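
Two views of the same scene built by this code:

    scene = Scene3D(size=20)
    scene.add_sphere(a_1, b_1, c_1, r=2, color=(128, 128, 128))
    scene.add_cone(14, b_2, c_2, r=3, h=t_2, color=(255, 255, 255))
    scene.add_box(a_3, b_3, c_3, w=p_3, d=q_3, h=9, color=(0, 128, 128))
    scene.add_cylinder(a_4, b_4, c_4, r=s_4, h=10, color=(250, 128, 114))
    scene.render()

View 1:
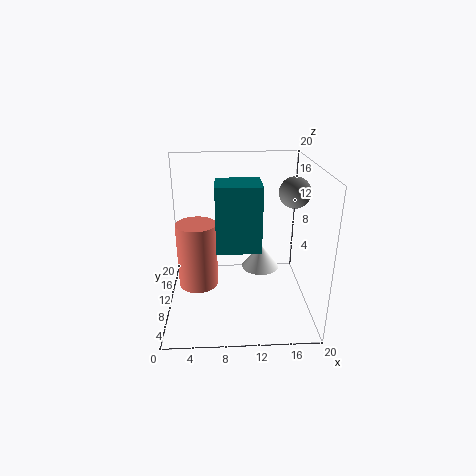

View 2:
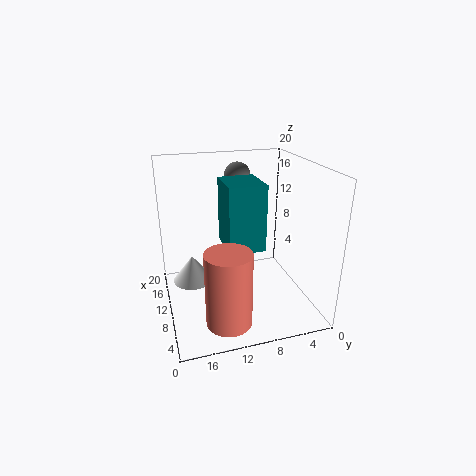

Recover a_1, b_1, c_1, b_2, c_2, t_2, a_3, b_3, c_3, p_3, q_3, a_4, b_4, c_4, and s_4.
a_1 = 17
b_1 = 8
c_1 = 17
b_2 = 16
c_2 = 2
t_2 = 4
a_3 = 7
b_3 = 7
c_3 = 9
p_3 = 6
q_3 = 5
a_4 = 4
b_4 = 13
c_4 = 1
s_4 = 3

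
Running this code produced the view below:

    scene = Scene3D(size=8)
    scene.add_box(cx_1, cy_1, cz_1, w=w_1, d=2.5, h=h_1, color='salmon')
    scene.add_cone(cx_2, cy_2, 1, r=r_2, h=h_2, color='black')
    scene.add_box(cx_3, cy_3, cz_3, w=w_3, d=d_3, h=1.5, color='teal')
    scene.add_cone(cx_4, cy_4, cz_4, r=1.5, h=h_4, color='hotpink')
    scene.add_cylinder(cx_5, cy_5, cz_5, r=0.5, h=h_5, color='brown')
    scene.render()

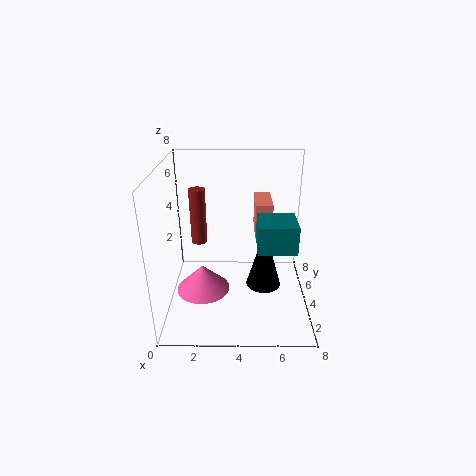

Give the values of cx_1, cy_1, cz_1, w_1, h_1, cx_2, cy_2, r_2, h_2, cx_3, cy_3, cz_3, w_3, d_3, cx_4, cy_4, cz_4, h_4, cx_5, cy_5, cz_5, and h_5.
cx_1 = 5
cy_1 = 5
cz_1 = 3.5
w_1 = 1
h_1 = 2
cx_2 = 5.5
cy_2 = 4
r_2 = 1
h_2 = 3.5
cx_3 = 5
cy_3 = 2
cz_3 = 4
w_3 = 2
d_3 = 2
cx_4 = 2
cy_4 = 3.5
cz_4 = 1
h_4 = 1.5
cx_5 = 1.5
cy_5 = 6.5
cz_5 = 2.5
h_5 = 3.5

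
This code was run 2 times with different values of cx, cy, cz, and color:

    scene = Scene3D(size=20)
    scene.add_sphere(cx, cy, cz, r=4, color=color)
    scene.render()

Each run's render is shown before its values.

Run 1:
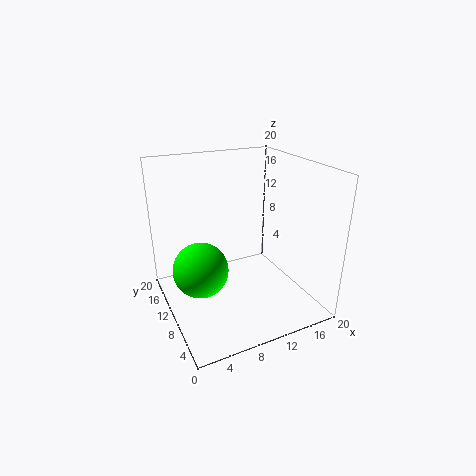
cx = 5; cy = 12; cz = 5; color = 'lime'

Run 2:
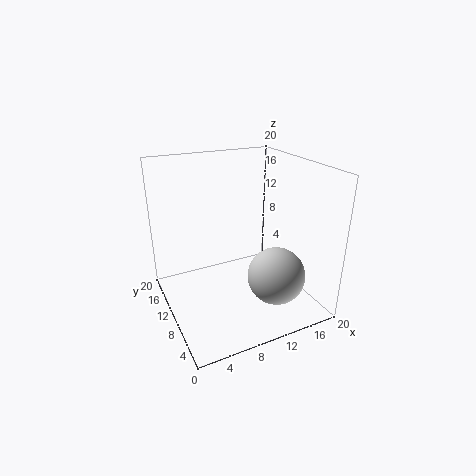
cx = 14; cy = 6; cz = 5; color = 'lightgray'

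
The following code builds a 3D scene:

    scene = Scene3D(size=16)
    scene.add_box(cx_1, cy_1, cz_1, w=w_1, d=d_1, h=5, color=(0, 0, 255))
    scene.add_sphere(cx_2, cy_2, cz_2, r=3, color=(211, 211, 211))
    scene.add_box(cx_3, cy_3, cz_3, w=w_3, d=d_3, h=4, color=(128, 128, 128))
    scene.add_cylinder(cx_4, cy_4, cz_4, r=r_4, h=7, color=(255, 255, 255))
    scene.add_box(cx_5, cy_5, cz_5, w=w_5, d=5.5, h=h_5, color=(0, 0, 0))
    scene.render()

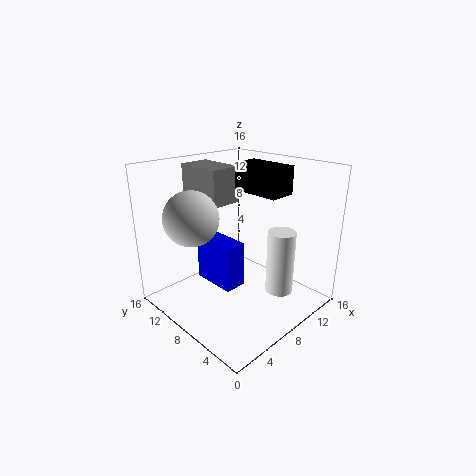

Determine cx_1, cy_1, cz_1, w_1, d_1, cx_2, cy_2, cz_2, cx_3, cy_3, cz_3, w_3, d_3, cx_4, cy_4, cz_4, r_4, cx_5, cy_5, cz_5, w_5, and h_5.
cx_1 = 5; cy_1 = 6.5; cz_1 = 3; w_1 = 2.5; d_1 = 5; cx_2 = 4; cy_2 = 11; cz_2 = 10.5; cx_3 = 6; cy_3 = 9.5; cz_3 = 11.5; w_3 = 3.5; d_3 = 5.5; cx_4 = 10; cy_4 = 3.5; cz_4 = 2.5; r_4 = 1.5; cx_5 = 9; cy_5 = 4; cz_5 = 13; w_5 = 3; h_5 = 3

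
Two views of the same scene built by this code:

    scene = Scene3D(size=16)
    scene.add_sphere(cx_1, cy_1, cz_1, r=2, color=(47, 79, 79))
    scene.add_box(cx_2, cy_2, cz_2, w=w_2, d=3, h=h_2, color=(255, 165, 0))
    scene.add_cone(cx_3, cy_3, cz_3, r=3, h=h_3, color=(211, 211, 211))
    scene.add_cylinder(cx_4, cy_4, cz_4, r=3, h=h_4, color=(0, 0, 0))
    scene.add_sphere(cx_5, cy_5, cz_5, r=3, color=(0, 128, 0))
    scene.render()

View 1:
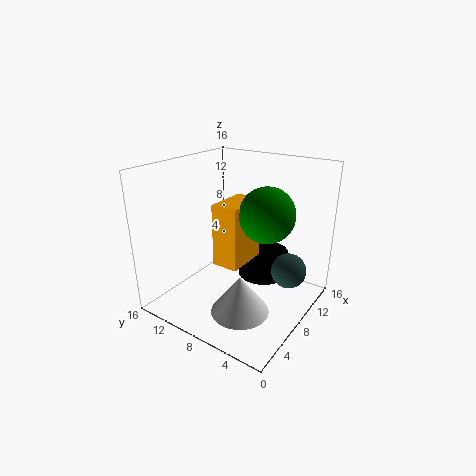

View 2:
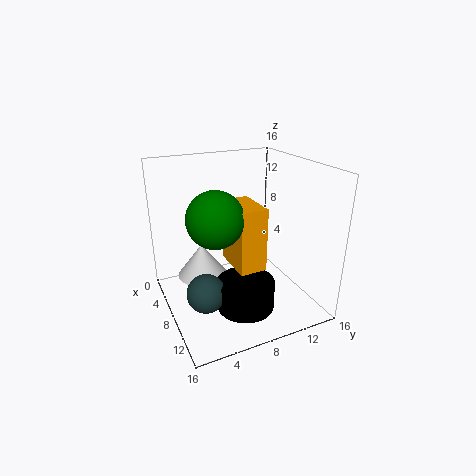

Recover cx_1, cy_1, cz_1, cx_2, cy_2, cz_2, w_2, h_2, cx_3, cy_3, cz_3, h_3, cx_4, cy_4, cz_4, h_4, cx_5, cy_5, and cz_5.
cx_1 = 11
cy_1 = 3
cz_1 = 4
cx_2 = 6
cy_2 = 7
cz_2 = 5
w_2 = 5
h_2 = 7
cx_3 = 4
cy_3 = 5
cz_3 = 2
h_3 = 4
cx_4 = 12
cy_4 = 7
cz_4 = 2
h_4 = 3
cx_5 = 9
cy_5 = 5
cz_5 = 11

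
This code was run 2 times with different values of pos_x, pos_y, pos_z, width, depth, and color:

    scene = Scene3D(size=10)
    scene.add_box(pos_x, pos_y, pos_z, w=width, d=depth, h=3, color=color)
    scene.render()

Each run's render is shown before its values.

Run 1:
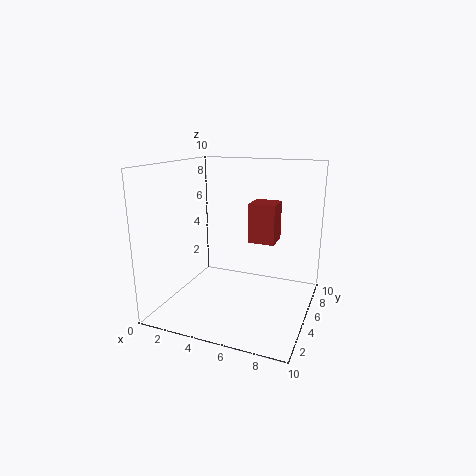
pos_x = 5, pos_y = 7, pos_z = 4, width = 2, depth = 2, color = 'brown'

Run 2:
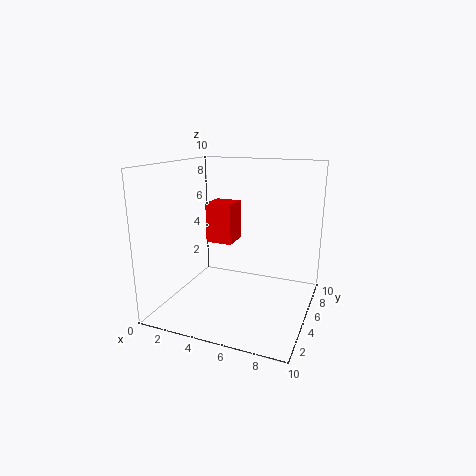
pos_x = 2, pos_y = 6, pos_z = 4, width = 2, depth = 2, color = 'red'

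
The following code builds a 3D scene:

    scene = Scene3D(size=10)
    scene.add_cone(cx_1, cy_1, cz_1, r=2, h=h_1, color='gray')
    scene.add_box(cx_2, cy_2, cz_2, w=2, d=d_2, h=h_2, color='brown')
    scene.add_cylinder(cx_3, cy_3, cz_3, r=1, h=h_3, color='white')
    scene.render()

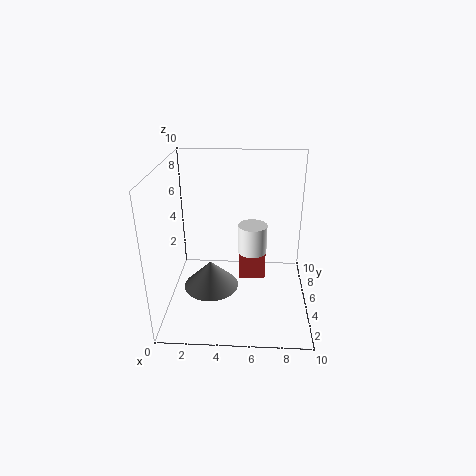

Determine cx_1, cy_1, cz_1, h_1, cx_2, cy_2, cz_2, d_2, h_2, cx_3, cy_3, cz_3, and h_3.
cx_1 = 3
cy_1 = 5
cz_1 = 1
h_1 = 2
cx_2 = 5
cy_2 = 6
cz_2 = 1
d_2 = 3
h_2 = 3
cx_3 = 6
cy_3 = 5
cz_3 = 4
h_3 = 2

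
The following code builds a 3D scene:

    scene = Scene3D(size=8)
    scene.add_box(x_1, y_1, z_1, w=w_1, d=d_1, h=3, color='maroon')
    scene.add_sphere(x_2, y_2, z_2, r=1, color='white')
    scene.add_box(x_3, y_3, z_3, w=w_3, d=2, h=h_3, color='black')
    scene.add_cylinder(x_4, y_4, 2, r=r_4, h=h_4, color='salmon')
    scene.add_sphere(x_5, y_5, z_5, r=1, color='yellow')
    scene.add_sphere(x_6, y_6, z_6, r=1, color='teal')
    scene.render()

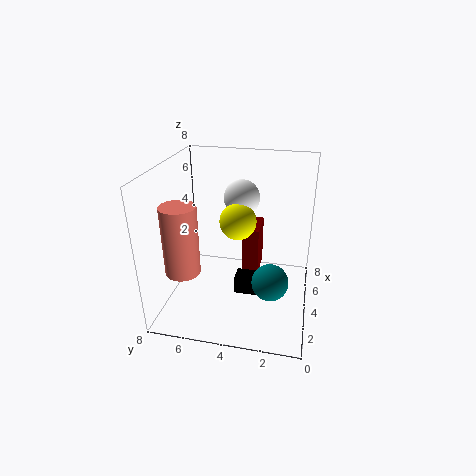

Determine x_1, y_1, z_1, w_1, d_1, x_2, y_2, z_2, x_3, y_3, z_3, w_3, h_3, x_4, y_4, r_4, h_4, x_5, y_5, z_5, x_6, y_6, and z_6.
x_1 = 5
y_1 = 3
z_1 = 1
w_1 = 2
d_1 = 1
x_2 = 5
y_2 = 4
z_2 = 6
x_3 = 3
y_3 = 2
z_3 = 1
w_3 = 1
h_3 = 1
x_4 = 3
y_4 = 7
r_4 = 1
h_4 = 4
x_5 = 4
y_5 = 4
z_5 = 5
x_6 = 3
y_6 = 2
z_6 = 2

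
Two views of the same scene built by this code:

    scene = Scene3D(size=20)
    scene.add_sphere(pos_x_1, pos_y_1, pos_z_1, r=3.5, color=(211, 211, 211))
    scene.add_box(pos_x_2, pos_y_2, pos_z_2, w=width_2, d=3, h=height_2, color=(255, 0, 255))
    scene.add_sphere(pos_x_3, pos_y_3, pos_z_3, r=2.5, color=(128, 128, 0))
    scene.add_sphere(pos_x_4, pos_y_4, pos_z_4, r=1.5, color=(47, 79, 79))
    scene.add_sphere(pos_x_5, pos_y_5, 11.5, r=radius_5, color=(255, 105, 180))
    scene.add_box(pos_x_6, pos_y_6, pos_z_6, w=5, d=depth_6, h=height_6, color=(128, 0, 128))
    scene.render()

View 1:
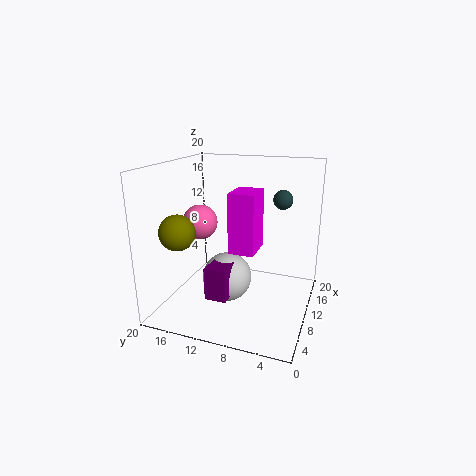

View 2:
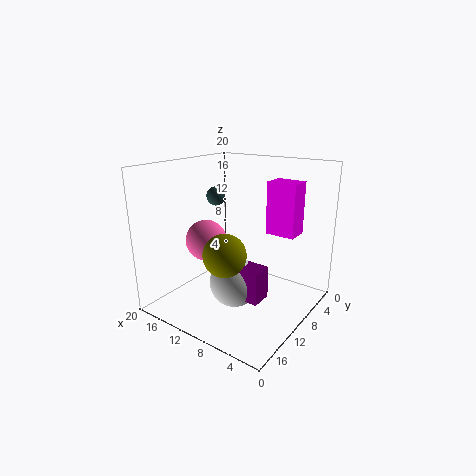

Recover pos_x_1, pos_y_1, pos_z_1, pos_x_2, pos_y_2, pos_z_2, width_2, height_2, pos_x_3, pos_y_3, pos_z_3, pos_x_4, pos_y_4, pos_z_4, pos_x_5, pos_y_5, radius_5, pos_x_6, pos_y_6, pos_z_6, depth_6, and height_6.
pos_x_1 = 9.5
pos_y_1 = 11.5
pos_z_1 = 4
pos_x_2 = 2.5
pos_y_2 = 5.5
pos_z_2 = 11
width_2 = 4
height_2 = 7
pos_x_3 = 6.5
pos_y_3 = 17.5
pos_z_3 = 11
pos_x_4 = 17.5
pos_y_4 = 5.5
pos_z_4 = 14
pos_x_5 = 10.5
pos_y_5 = 16
radius_5 = 2.5
pos_x_6 = 5
pos_y_6 = 10
pos_z_6 = 2.5
depth_6 = 3
height_6 = 4.5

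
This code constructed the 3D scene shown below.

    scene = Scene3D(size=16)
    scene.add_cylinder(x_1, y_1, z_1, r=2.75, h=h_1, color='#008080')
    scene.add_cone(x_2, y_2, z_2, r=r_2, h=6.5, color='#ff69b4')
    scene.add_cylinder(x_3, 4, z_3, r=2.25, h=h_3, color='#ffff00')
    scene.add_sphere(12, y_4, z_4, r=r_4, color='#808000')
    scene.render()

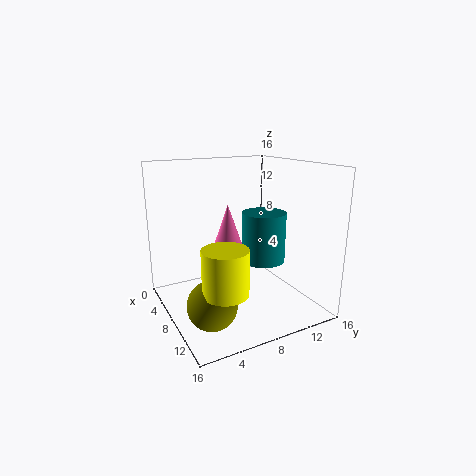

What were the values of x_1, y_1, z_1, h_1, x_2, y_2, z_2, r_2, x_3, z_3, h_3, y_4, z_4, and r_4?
x_1 = 5.5; y_1 = 13; z_1 = 3.5; h_1 = 6.25; x_2 = 3.5; y_2 = 9; z_2 = 4.25; r_2 = 2.25; x_3 = 13; z_3 = 4.5; h_3 = 4.5; y_4 = 3; z_4 = 3; r_4 = 2.5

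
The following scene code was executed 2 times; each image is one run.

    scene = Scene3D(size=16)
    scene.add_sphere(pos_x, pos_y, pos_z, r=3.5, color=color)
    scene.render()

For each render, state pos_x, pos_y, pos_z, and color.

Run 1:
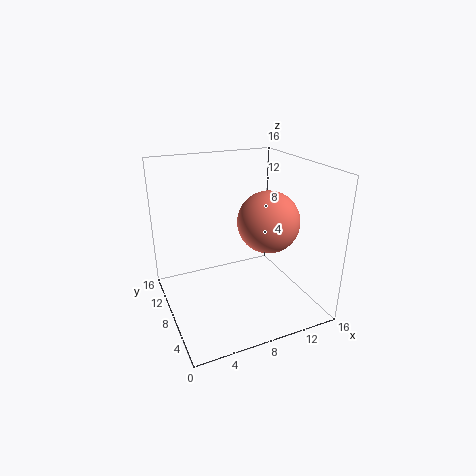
pos_x = 11.5, pos_y = 7.5, pos_z = 9.5, color = 'salmon'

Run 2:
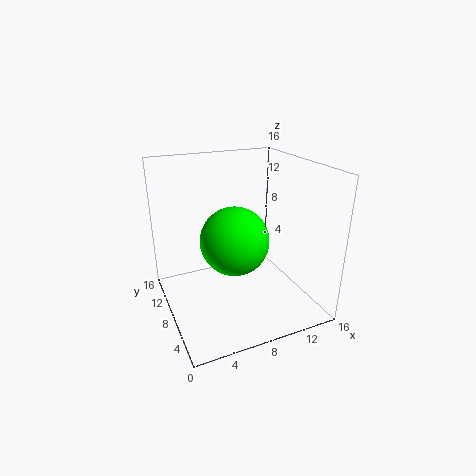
pos_x = 6.5, pos_y = 5.5, pos_z = 9, color = 'lime'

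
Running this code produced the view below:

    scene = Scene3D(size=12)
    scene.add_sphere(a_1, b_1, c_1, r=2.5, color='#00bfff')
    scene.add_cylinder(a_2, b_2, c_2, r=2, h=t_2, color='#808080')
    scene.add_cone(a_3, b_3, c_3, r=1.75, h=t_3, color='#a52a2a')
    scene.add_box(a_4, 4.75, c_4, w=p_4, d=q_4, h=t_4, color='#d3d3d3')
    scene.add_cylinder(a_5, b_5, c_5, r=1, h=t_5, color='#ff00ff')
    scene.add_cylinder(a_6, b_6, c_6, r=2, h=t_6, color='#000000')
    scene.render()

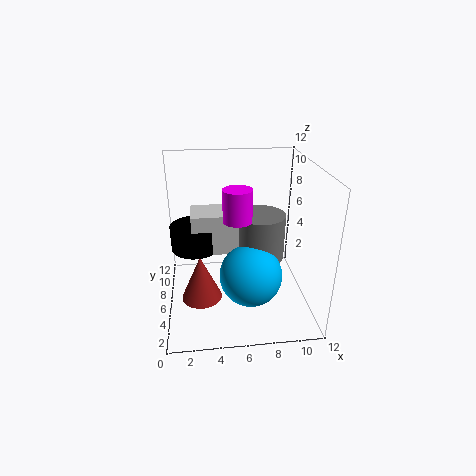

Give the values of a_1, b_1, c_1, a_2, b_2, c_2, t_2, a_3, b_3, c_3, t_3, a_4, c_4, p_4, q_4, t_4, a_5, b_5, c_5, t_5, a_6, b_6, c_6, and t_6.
a_1 = 6.75
b_1 = 3.75
c_1 = 3.75
a_2 = 7.75
b_2 = 5.5
c_2 = 4.5
t_2 = 3.75
a_3 = 2.75
b_3 = 5.75
c_3 = 0.5
t_3 = 4
a_4 = 2.25
c_4 = 5.25
p_4 = 4
q_4 = 2.75
t_4 = 3.25
a_5 = 5.5
b_5 = 2.25
c_5 = 9.25
t_5 = 2.25
a_6 = 2.5
b_6 = 6.25
c_6 = 5.25
t_6 = 2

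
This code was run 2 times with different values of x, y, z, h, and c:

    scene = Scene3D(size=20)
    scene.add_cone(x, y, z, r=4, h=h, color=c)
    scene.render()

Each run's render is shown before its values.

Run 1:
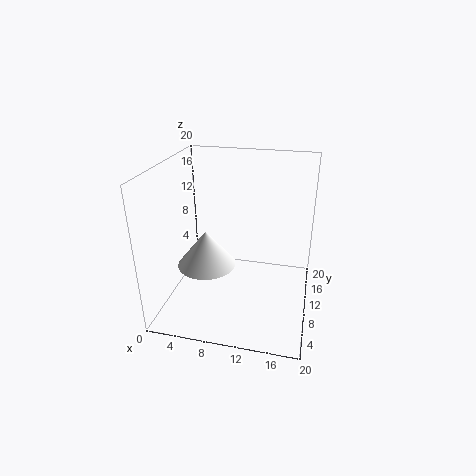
x = 6
y = 8
z = 6.5
h = 5
c = 'white'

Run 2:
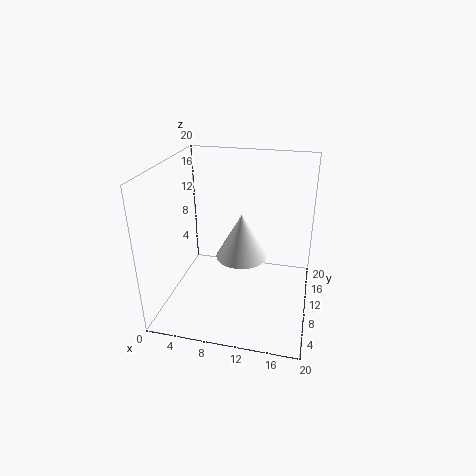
x = 9.5
y = 14.5
z = 4.5
h = 7
c = 'white'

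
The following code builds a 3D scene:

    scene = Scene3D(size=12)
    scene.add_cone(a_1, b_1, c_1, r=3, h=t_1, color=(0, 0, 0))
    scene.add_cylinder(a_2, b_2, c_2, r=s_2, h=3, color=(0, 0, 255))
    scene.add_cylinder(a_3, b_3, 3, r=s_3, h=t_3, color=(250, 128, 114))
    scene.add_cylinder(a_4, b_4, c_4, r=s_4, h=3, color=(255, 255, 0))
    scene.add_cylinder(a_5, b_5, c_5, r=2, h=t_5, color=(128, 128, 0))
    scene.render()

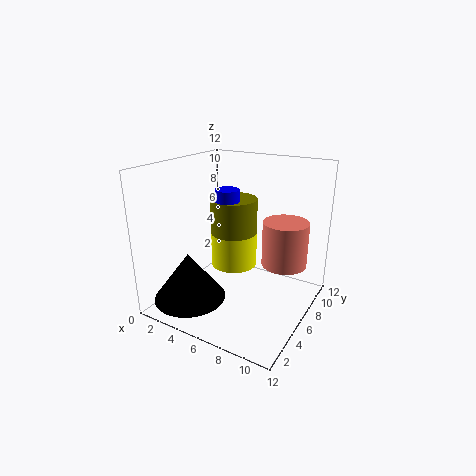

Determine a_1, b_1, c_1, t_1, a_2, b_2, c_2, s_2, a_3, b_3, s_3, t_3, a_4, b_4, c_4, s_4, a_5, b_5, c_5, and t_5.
a_1 = 3
b_1 = 3
c_1 = 1
t_1 = 4
a_2 = 5
b_2 = 6
c_2 = 7
s_2 = 1
a_3 = 9
b_3 = 9
s_3 = 2
t_3 = 4
a_4 = 5
b_4 = 7
c_4 = 3
s_4 = 2
a_5 = 5
b_5 = 7
c_5 = 5
t_5 = 4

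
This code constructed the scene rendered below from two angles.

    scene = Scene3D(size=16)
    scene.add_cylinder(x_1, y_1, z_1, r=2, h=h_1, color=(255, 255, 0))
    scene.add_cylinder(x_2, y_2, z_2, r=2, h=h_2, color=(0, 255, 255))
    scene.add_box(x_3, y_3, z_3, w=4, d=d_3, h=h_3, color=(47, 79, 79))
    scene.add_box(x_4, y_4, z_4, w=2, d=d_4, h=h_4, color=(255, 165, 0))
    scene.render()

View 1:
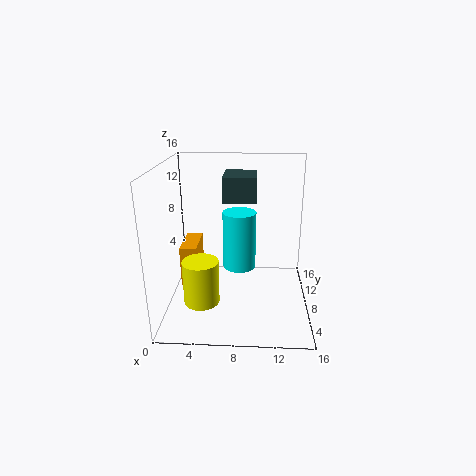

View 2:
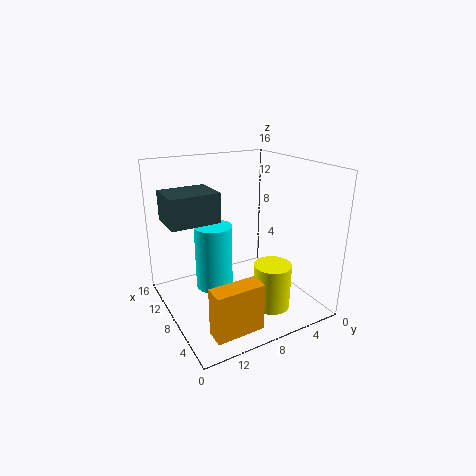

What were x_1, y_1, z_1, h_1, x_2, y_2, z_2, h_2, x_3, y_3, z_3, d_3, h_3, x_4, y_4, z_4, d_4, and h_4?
x_1 = 4
y_1 = 6
z_1 = 1
h_1 = 5
x_2 = 8
y_2 = 11
z_2 = 3
h_2 = 7
x_3 = 6
y_3 = 11
z_3 = 11
d_3 = 5
h_3 = 3
x_4 = 1
y_4 = 9
z_4 = 1
d_4 = 5
h_4 = 5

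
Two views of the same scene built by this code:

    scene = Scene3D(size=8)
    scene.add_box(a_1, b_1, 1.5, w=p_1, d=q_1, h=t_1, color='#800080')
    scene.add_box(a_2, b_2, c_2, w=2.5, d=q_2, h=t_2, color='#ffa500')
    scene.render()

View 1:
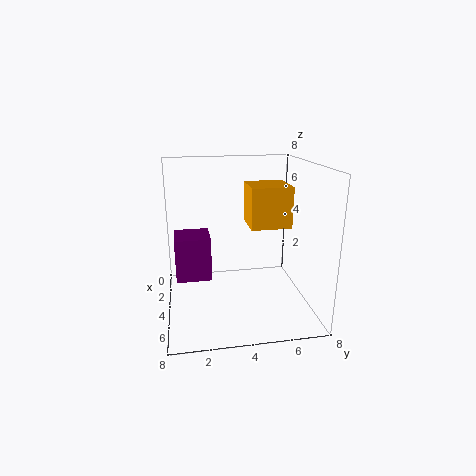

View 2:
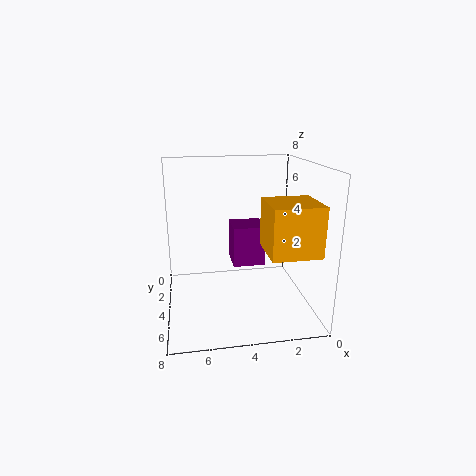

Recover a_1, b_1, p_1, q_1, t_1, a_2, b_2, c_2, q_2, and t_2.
a_1 = 2
b_1 = 0.5
p_1 = 2
q_1 = 2
t_1 = 2.5
a_2 = 0.5
b_2 = 5
c_2 = 4
q_2 = 2.5
t_2 = 2.5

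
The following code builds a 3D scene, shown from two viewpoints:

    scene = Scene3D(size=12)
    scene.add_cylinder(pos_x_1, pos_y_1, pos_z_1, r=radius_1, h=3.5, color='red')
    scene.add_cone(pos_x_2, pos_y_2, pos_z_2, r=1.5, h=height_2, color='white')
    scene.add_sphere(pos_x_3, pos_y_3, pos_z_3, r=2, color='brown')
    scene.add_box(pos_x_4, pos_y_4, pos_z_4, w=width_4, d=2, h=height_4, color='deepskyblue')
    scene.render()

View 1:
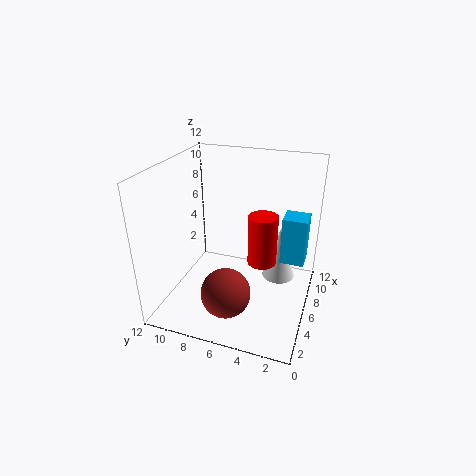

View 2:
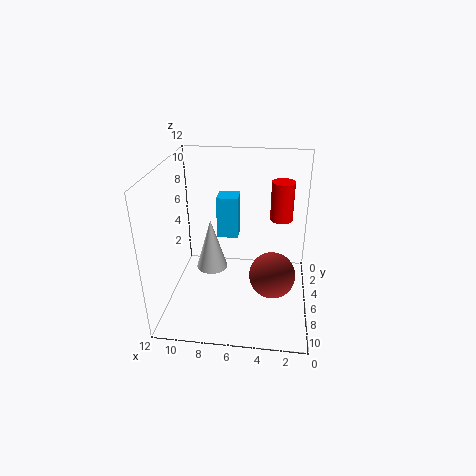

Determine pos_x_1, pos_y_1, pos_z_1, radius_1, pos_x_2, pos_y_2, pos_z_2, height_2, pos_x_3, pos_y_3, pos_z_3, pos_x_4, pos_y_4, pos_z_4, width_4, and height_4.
pos_x_1 = 2.5, pos_y_1 = 3, pos_z_1 = 6.5, radius_1 = 1, pos_x_2 = 9, pos_y_2 = 3, pos_z_2 = 1, height_2 = 5, pos_x_3 = 3, pos_y_3 = 6, pos_z_3 = 2.5, pos_x_4 = 6.5, pos_y_4 = 0.5, pos_z_4 = 4, width_4 = 2, height_4 = 4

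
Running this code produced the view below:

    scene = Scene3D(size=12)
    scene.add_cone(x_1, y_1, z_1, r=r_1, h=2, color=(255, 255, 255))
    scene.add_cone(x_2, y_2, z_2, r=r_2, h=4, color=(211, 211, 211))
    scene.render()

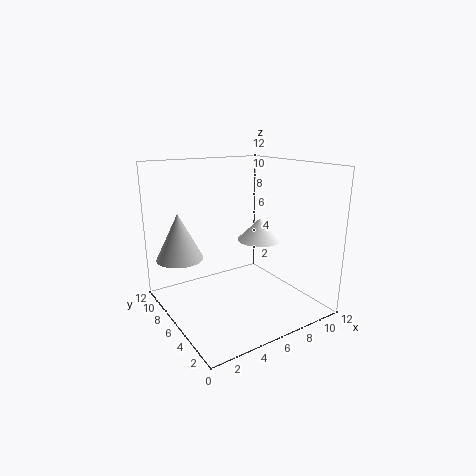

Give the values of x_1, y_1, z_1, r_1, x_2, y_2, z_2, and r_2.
x_1 = 9, y_1 = 7, z_1 = 5, r_1 = 2, x_2 = 2, y_2 = 9, z_2 = 4, r_2 = 2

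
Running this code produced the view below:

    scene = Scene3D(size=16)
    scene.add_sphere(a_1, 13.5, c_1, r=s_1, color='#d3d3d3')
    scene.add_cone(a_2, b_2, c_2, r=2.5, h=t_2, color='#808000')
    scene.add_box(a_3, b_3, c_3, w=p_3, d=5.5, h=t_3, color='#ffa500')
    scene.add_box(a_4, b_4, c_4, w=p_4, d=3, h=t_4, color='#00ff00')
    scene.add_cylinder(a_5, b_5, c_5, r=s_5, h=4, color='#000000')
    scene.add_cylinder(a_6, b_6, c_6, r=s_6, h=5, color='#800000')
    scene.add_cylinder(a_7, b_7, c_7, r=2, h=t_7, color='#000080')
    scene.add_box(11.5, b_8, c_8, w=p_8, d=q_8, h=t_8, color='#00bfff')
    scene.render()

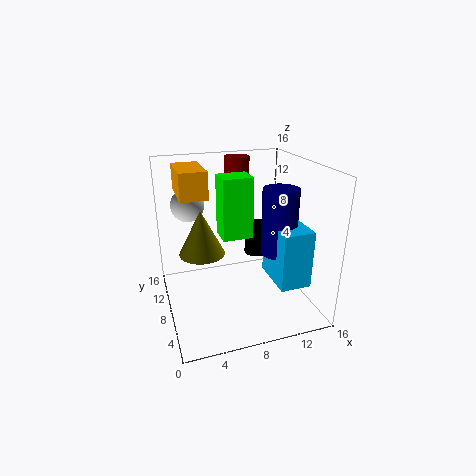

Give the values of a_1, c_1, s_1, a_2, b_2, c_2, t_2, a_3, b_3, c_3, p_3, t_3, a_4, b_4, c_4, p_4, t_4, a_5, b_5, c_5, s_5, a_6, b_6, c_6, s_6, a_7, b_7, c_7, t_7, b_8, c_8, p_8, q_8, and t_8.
a_1 = 3.5, c_1 = 10.5, s_1 = 2, a_2 = 4, b_2 = 8.5, c_2 = 6.5, t_2 = 5, a_3 = 2, b_3 = 8.5, c_3 = 12.5, p_3 = 3, t_3 = 3, a_4 = 6.5, b_4 = 8.5, c_4 = 7.5, p_4 = 3.5, t_4 = 7, a_5 = 12, b_5 = 12.5, c_5 = 3.5, s_5 = 1.5, a_6 = 9.5, b_6 = 13, c_6 = 11, s_6 = 1.5, a_7 = 12.5, b_7 = 7, c_7 = 6, t_7 = 7.5, b_8 = 3.5, c_8 = 3, p_8 = 3.5, q_8 = 5.5, t_8 = 6.5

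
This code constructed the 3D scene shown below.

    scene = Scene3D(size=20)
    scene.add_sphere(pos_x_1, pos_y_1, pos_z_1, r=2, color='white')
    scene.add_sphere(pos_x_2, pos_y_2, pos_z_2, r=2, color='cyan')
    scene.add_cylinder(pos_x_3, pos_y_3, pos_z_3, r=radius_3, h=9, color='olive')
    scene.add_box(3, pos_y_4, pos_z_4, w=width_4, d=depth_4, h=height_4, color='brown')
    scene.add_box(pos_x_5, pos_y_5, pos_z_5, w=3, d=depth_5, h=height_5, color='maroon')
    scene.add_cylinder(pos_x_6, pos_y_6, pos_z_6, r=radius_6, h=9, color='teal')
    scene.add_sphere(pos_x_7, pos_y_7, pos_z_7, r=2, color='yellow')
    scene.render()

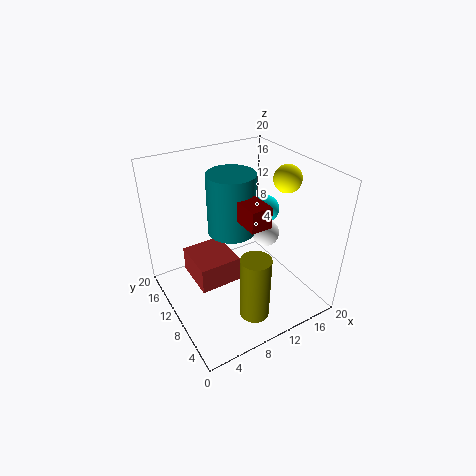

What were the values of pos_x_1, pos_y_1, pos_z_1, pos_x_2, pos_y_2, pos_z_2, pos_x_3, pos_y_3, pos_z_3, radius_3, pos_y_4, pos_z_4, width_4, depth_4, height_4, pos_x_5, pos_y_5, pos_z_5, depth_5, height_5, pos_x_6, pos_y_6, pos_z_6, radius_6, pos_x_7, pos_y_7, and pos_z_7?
pos_x_1 = 15.5; pos_y_1 = 11; pos_z_1 = 8.5; pos_x_2 = 16; pos_y_2 = 12; pos_z_2 = 12; pos_x_3 = 9; pos_y_3 = 4; pos_z_3 = 1.5; radius_3 = 2; pos_y_4 = 7; pos_z_4 = 5.5; width_4 = 5.5; depth_4 = 6; height_4 = 3.5; pos_x_5 = 10; pos_y_5 = 6.5; pos_z_5 = 12.5; depth_5 = 6.5; height_5 = 3; pos_x_6 = 11; pos_y_6 = 13.5; pos_z_6 = 9; radius_6 = 3.5; pos_x_7 = 18; pos_y_7 = 10; pos_z_7 = 17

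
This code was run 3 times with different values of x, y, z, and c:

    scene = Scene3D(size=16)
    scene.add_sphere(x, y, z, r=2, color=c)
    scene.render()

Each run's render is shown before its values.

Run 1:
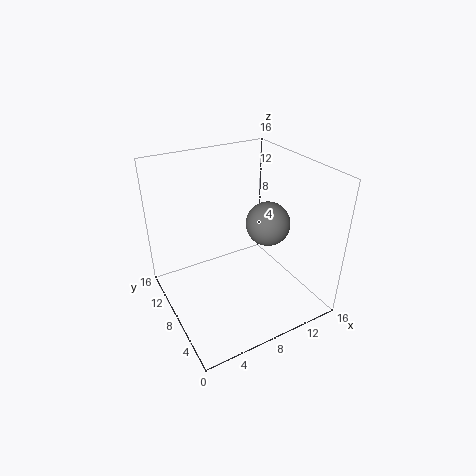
x = 8, y = 2.5, z = 12.5, c = 'gray'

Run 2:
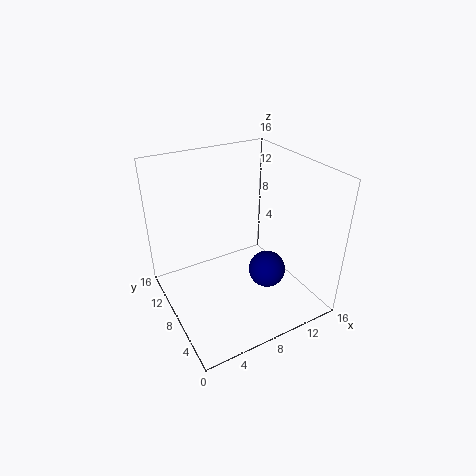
x = 10, y = 5, z = 5, c = 'navy'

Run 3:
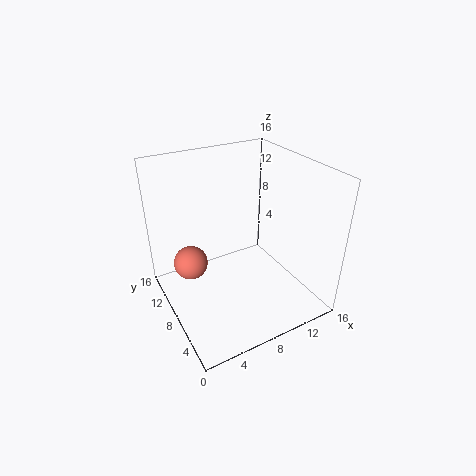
x = 3.5, y = 11.5, z = 4, c = 'salmon'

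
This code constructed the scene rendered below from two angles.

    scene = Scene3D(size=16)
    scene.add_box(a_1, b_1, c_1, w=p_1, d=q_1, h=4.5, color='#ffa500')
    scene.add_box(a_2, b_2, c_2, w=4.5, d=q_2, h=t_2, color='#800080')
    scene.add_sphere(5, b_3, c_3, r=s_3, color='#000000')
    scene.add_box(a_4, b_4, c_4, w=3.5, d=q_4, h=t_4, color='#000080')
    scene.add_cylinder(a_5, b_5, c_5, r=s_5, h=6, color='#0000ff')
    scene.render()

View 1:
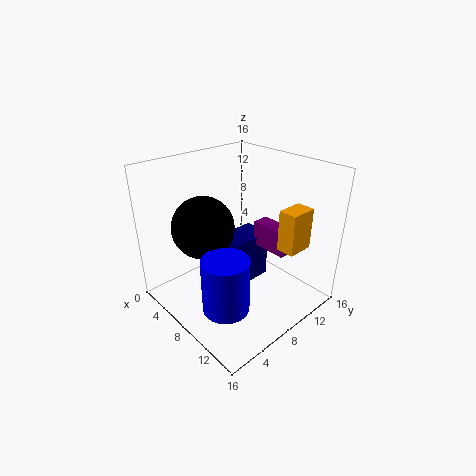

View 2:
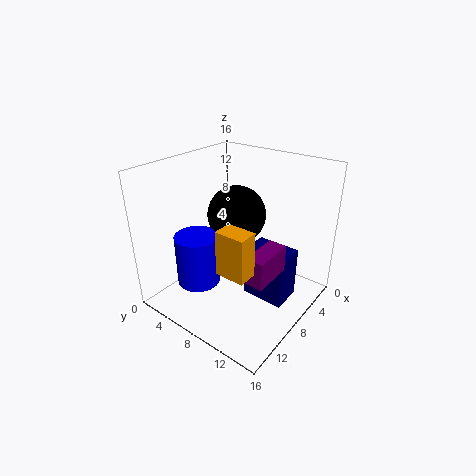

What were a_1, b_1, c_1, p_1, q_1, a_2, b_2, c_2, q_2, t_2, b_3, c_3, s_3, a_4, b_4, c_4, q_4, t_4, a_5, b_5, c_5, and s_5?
a_1 = 12; b_1 = 10; c_1 = 7.5; p_1 = 2; q_1 = 3; a_2 = 7; b_2 = 11.5; c_2 = 5.5; q_2 = 2; t_2 = 3; b_3 = 5.5; c_3 = 9; s_3 = 3.5; a_4 = 4; b_4 = 8.5; c_4 = 0.5; q_4 = 5; t_4 = 6; a_5 = 10.5; b_5 = 4; c_5 = 2; s_5 = 2.5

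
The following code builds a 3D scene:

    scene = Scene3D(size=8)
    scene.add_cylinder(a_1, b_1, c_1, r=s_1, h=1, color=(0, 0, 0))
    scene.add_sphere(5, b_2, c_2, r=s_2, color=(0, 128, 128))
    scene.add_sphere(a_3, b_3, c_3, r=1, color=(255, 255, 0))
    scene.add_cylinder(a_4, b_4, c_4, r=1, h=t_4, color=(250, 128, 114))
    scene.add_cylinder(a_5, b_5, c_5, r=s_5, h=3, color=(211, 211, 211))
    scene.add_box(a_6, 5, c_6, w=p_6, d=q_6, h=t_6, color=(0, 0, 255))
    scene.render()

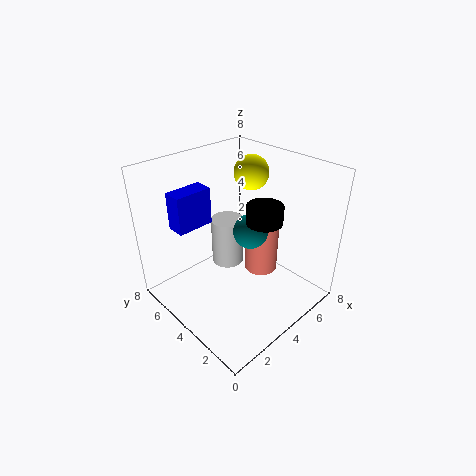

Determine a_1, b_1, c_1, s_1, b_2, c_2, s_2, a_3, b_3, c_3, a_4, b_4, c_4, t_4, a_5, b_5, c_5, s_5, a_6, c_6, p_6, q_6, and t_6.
a_1 = 5, b_1 = 3, c_1 = 5, s_1 = 1, b_2 = 4, c_2 = 4, s_2 = 1, a_3 = 6, b_3 = 5, c_3 = 7, a_4 = 6, b_4 = 4, c_4 = 1, t_4 = 4, a_5 = 5, b_5 = 6, c_5 = 1, s_5 = 1, a_6 = 1, c_6 = 5, p_6 = 2, q_6 = 1, t_6 = 2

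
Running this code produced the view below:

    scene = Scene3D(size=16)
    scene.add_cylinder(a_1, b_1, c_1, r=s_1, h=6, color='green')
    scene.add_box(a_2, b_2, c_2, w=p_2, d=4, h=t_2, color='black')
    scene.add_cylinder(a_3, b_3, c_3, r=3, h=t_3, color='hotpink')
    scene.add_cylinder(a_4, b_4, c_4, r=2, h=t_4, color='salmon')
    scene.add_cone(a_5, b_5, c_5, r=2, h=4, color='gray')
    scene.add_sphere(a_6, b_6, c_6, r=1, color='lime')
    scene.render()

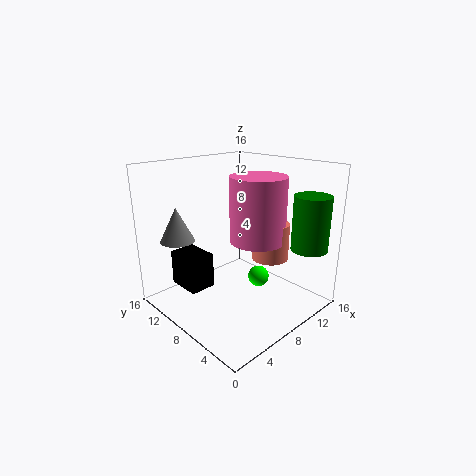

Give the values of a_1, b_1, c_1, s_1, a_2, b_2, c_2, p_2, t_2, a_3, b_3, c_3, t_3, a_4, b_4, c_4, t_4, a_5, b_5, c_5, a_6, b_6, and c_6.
a_1 = 13, b_1 = 2, c_1 = 7, s_1 = 2, a_2 = 3, b_2 = 10, c_2 = 2, p_2 = 3, t_2 = 4, a_3 = 9, b_3 = 6, c_3 = 8, t_3 = 7, a_4 = 10, b_4 = 5, c_4 = 6, t_4 = 4, a_5 = 4, b_5 = 14, c_5 = 7, a_6 = 6, b_6 = 3, c_6 = 6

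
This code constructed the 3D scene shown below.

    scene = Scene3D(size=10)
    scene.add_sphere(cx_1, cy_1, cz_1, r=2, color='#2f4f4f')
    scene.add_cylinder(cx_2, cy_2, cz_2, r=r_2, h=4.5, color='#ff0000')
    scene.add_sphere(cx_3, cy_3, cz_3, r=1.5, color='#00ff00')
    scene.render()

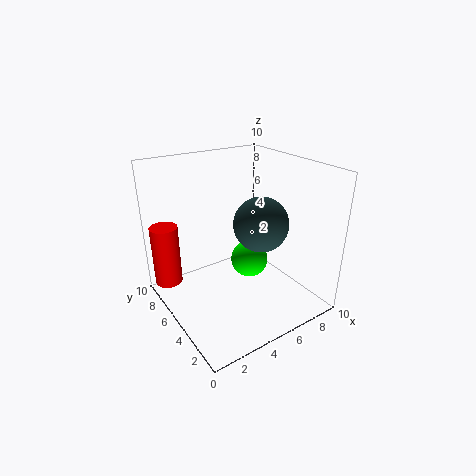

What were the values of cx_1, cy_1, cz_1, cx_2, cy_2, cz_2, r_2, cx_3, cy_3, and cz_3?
cx_1 = 7, cy_1 = 5, cz_1 = 5.5, cx_2 = 1, cy_2 = 8.5, cz_2 = 1, r_2 = 1, cx_3 = 7.5, cy_3 = 7, cz_3 = 1.5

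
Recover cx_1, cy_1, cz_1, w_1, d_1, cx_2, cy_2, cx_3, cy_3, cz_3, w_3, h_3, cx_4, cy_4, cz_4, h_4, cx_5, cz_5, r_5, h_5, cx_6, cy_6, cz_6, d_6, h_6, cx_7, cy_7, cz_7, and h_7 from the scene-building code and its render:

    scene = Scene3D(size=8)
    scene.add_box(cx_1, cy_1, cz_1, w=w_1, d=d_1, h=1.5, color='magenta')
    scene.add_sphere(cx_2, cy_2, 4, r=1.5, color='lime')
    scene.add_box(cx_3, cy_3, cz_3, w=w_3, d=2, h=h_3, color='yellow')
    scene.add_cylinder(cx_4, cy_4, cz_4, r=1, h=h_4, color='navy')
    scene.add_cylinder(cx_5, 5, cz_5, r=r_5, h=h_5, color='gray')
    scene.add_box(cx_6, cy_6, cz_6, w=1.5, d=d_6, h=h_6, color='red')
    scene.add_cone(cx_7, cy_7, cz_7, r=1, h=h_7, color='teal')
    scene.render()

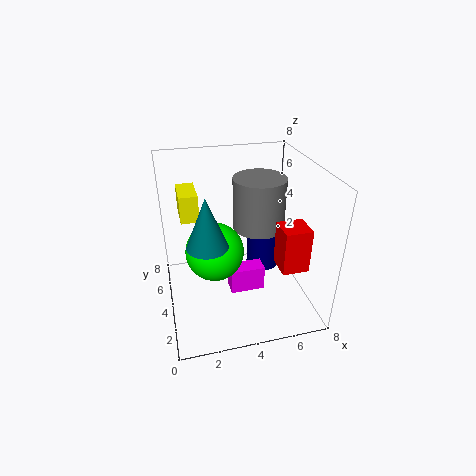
cx_1 = 3.5
cy_1 = 3.5
cz_1 = 0.5
w_1 = 2
d_1 = 1
cx_2 = 2.5
cy_2 = 3
cx_3 = 1
cy_3 = 4.5
cz_3 = 5
w_3 = 1
h_3 = 1.5
cx_4 = 6
cy_4 = 5.5
cz_4 = 1
h_4 = 3
cx_5 = 5.5
cz_5 = 4
r_5 = 1.5
h_5 = 3
cx_6 = 6
cy_6 = 2
cz_6 = 2.5
d_6 = 1.5
h_6 = 2.5
cx_7 = 2
cy_7 = 2
cz_7 = 5
h_7 = 2.5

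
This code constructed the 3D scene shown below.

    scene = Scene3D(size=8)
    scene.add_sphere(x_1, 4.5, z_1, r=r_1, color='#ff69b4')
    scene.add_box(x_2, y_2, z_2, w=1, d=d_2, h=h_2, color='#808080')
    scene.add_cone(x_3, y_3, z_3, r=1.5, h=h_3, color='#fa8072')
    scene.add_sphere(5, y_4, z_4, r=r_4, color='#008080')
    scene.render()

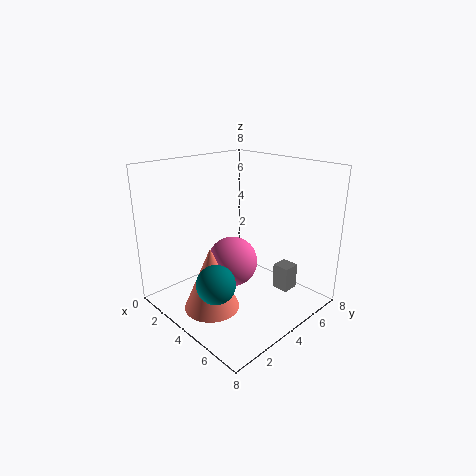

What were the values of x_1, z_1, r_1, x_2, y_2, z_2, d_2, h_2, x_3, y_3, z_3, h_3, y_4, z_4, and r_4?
x_1 = 3, z_1 = 2, r_1 = 1.5, x_2 = 5, y_2 = 6, z_2 = 0.5, d_2 = 1, h_2 = 1.5, x_3 = 4, y_3 = 2, z_3 = 0.5, h_3 = 3.5, y_4 = 1.5, z_4 = 2.5, r_4 = 1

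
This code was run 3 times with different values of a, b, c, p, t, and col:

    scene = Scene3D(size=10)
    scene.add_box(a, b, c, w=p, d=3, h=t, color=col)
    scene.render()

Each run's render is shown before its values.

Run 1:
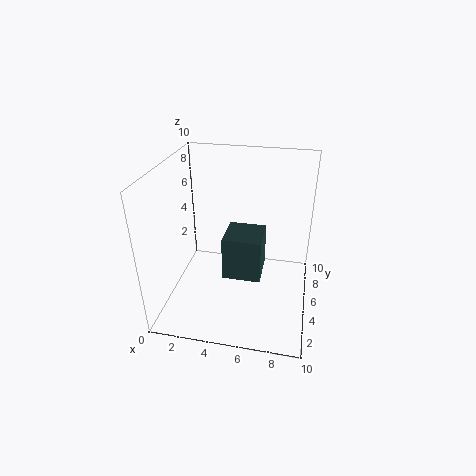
a = 3.5; b = 6; c = 0.5; p = 3; t = 3.5; col = 'darkslategray'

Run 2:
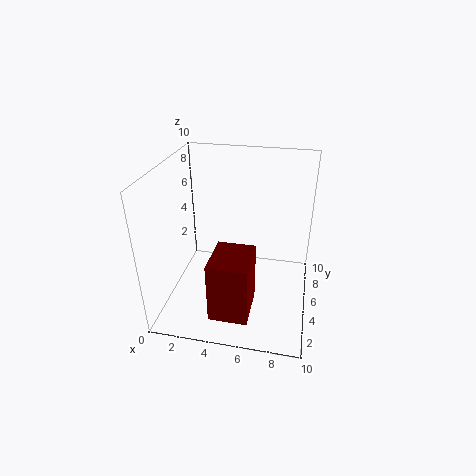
a = 4; b = 0.5; c = 1.5; p = 2.5; t = 4; col = 'maroon'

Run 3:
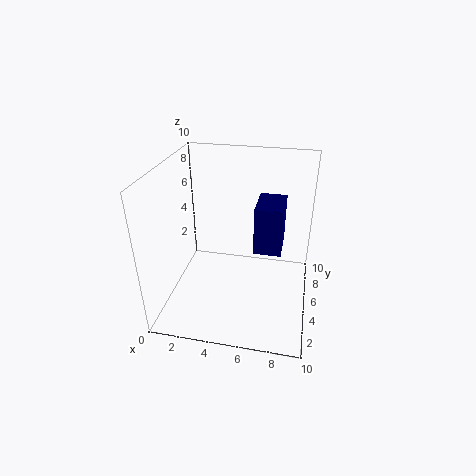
a = 6; b = 5.5; c = 3.5; p = 2; t = 3.5; col = 'navy'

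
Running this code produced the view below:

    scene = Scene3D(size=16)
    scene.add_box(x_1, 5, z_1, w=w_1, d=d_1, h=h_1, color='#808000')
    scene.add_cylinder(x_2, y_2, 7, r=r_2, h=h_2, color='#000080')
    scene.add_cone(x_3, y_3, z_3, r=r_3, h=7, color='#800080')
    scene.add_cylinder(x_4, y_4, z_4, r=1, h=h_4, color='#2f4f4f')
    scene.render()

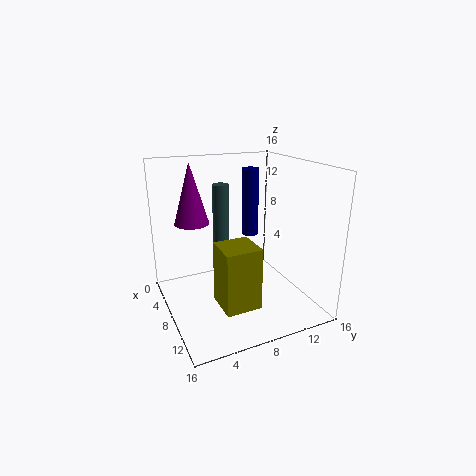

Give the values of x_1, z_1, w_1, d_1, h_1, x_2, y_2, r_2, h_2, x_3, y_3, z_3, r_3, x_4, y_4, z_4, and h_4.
x_1 = 8
z_1 = 1
w_1 = 4
d_1 = 4
h_1 = 7
x_2 = 5
y_2 = 11
r_2 = 1
h_2 = 8
x_3 = 4
y_3 = 4
z_3 = 9
r_3 = 2
x_4 = 3
y_4 = 8
z_4 = 5
h_4 = 8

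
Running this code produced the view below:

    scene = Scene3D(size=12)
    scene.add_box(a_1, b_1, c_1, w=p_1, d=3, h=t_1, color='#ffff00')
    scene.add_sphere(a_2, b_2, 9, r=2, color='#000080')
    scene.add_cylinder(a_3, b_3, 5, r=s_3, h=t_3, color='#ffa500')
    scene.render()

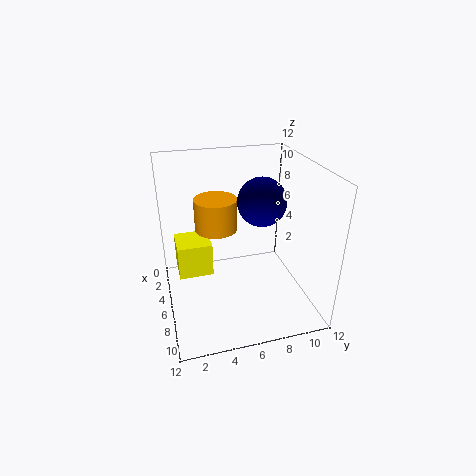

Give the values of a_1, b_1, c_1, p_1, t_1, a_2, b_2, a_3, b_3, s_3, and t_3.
a_1 = 2
b_1 = 1
c_1 = 2
p_1 = 3
t_1 = 3
a_2 = 6
b_2 = 8
a_3 = 2
b_3 = 5
s_3 = 2
t_3 = 3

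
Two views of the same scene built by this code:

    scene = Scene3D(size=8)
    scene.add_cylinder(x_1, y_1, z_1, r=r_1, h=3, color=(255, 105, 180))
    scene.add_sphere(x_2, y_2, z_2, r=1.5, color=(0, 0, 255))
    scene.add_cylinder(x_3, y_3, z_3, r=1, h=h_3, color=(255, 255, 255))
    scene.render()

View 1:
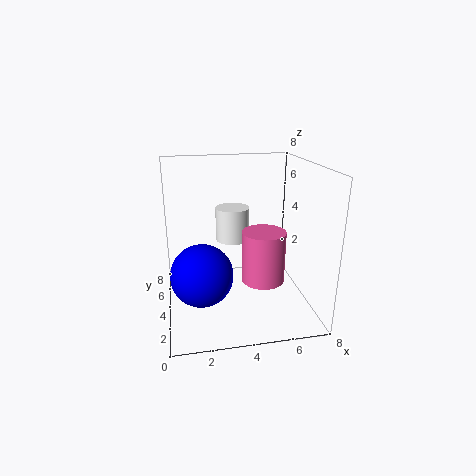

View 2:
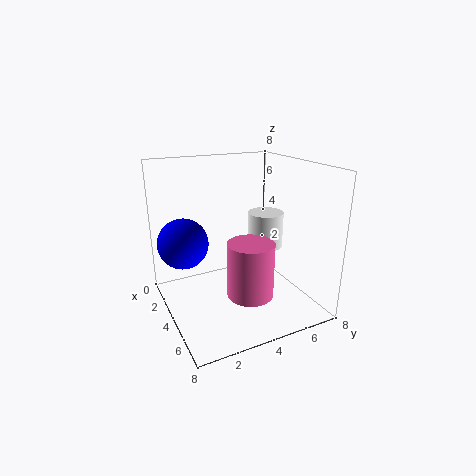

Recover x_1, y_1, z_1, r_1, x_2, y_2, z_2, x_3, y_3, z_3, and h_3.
x_1 = 5.5, y_1 = 4, z_1 = 1.25, r_1 = 1.25, x_2 = 1.75, y_2 = 1.5, z_2 = 3.25, x_3 = 4, y_3 = 5.75, z_3 = 3.25, h_3 = 2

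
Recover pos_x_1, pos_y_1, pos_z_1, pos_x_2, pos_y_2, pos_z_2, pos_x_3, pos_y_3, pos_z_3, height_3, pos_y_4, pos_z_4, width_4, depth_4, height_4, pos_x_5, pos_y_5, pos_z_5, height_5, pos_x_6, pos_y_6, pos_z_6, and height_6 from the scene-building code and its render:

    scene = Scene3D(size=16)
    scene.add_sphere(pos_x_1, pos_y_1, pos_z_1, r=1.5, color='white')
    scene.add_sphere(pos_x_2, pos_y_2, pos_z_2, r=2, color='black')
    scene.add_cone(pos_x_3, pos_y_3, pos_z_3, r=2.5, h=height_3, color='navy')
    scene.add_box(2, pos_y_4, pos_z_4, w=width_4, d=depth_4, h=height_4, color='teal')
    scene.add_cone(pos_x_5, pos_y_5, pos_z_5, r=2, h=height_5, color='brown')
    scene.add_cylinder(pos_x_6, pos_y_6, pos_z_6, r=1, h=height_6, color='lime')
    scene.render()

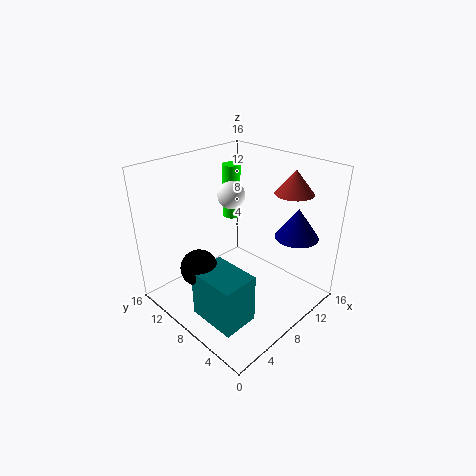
pos_x_1 = 8.5
pos_y_1 = 9.5
pos_z_1 = 12.5
pos_x_2 = 3.5
pos_y_2 = 9.5
pos_z_2 = 5.5
pos_x_3 = 13.5
pos_y_3 = 4
pos_z_3 = 7.5
height_3 = 3.5
pos_y_4 = 3.5
pos_z_4 = 0.5
width_4 = 4
depth_4 = 5.5
height_4 = 5.5
pos_x_5 = 11.5
pos_y_5 = 3.5
pos_z_5 = 13.5
height_5 = 2.5
pos_x_6 = 9.5
pos_y_6 = 10.5
pos_z_6 = 9.5
height_6 = 6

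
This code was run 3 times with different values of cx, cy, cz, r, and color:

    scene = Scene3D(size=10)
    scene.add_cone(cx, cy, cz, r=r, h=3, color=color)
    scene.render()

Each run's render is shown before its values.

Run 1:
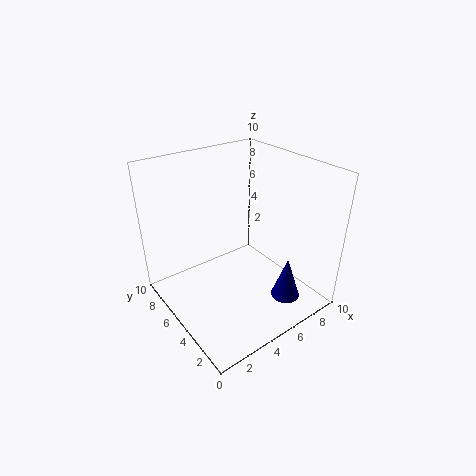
cx = 7, cy = 2, cz = 1, r = 1, color = 'navy'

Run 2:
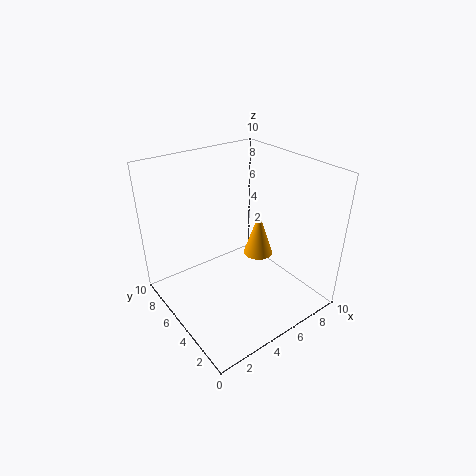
cx = 6, cy = 4, cz = 4, r = 1, color = 'orange'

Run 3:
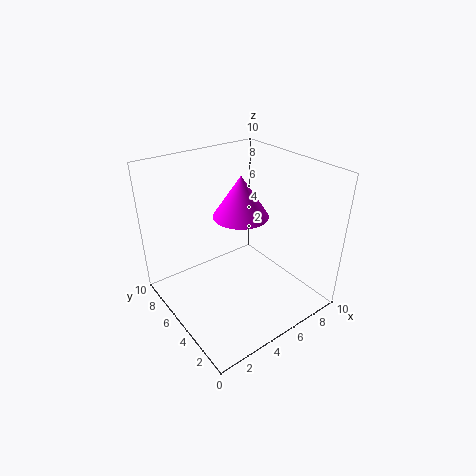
cx = 6, cy = 6, cz = 6, r = 2, color = 'magenta'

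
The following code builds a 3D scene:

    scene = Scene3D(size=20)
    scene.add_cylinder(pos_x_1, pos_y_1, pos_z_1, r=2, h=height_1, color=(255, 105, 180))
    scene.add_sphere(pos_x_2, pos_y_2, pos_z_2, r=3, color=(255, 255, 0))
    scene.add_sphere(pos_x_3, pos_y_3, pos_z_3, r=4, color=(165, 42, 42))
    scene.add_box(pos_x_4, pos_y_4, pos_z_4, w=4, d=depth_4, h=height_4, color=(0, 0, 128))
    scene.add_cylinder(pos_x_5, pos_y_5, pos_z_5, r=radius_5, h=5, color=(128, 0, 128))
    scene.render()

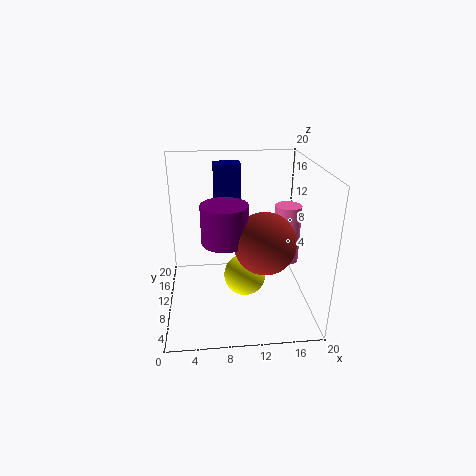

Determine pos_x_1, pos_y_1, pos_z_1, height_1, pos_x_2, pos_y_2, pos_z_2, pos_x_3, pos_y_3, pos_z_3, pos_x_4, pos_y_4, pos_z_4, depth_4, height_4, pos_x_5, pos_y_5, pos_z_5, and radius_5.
pos_x_1 = 18
pos_y_1 = 14
pos_z_1 = 4
height_1 = 9
pos_x_2 = 11
pos_y_2 = 10
pos_z_2 = 4
pos_x_3 = 13
pos_y_3 = 6
pos_z_3 = 11
pos_x_4 = 7
pos_y_4 = 15
pos_z_4 = 11
depth_4 = 3
height_4 = 8
pos_x_5 = 8
pos_y_5 = 7
pos_z_5 = 11
radius_5 = 3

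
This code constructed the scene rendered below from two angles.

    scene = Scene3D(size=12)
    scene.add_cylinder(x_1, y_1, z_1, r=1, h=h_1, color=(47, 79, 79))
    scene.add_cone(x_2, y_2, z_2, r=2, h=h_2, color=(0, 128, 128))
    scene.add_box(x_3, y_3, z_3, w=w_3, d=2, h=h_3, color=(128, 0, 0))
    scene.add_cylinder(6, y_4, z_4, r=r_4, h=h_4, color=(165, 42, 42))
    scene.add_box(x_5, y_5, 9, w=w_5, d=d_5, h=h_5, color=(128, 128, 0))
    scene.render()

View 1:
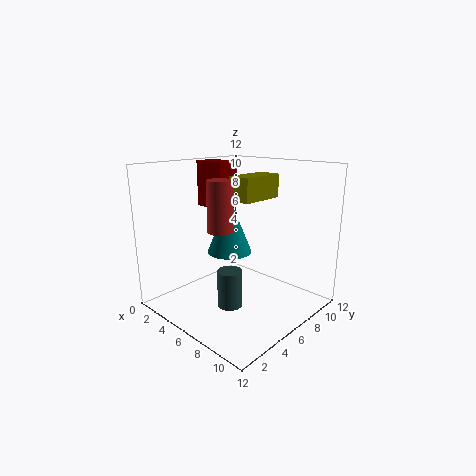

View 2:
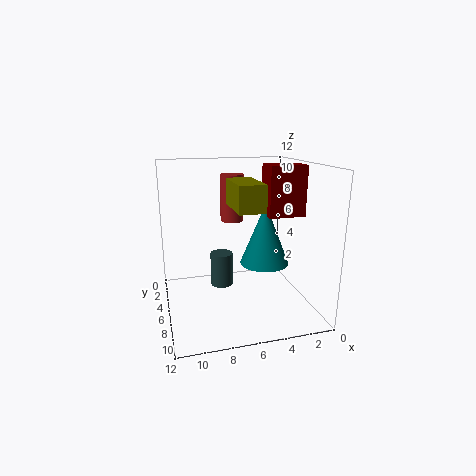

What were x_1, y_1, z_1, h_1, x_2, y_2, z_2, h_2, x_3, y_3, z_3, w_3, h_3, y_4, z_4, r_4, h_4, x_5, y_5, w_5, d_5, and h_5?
x_1 = 7
y_1 = 4
z_1 = 1
h_1 = 3
x_2 = 4
y_2 = 7
z_2 = 4
h_2 = 5
x_3 = 1
y_3 = 6
z_3 = 8
w_3 = 3
h_3 = 4
y_4 = 4
z_4 = 7
r_4 = 1
h_4 = 4
x_5 = 5
y_5 = 6
w_5 = 2
d_5 = 4
h_5 = 2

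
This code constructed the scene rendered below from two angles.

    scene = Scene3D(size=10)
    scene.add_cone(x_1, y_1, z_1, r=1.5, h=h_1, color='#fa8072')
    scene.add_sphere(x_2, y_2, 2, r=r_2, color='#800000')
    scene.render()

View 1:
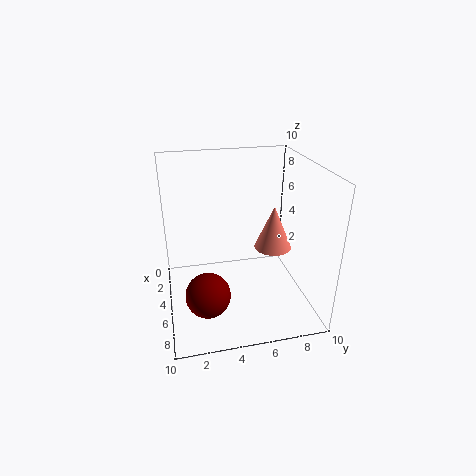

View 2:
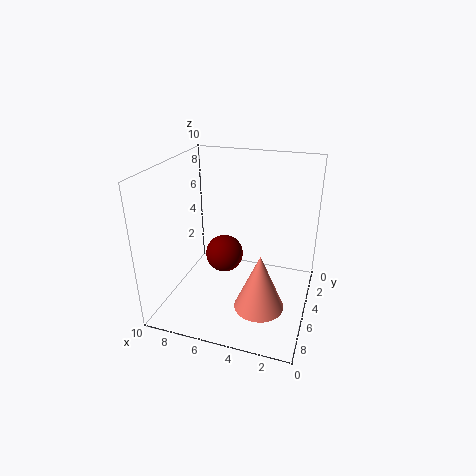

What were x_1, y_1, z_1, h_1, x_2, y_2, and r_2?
x_1 = 2.5
y_1 = 8.5
z_1 = 2.5
h_1 = 3.5
x_2 = 7
y_2 = 2.5
r_2 = 1.5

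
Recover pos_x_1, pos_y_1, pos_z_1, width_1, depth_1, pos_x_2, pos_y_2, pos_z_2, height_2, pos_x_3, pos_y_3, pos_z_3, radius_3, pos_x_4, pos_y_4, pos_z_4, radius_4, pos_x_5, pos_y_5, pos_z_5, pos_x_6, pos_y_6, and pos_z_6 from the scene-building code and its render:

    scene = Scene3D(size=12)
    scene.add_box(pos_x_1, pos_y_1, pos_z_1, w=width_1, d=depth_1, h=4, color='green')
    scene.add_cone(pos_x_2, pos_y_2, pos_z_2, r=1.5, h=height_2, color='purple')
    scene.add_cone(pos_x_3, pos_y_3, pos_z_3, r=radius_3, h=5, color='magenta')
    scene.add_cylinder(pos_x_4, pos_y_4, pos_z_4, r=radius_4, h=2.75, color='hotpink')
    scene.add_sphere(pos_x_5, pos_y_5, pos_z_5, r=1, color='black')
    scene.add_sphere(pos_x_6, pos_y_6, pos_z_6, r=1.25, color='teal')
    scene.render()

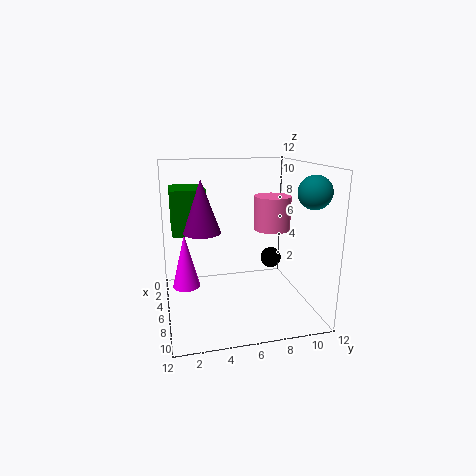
pos_x_1 = 0.25; pos_y_1 = 0.75; pos_z_1 = 5.75; width_1 = 3.75; depth_1 = 3; pos_x_2 = 6.25; pos_y_2 = 3; pos_z_2 = 6.75; height_2 = 4.25; pos_x_3 = 3.25; pos_y_3 = 1.75; pos_z_3 = 0.75; radius_3 = 1.25; pos_x_4 = 6.5; pos_y_4 = 8.75; pos_z_4 = 6.75; radius_4 = 1.5; pos_x_5 = 2.5; pos_y_5 = 10.25; pos_z_5 = 2.5; pos_x_6 = 9.75; pos_y_6 = 10.75; pos_z_6 = 10.25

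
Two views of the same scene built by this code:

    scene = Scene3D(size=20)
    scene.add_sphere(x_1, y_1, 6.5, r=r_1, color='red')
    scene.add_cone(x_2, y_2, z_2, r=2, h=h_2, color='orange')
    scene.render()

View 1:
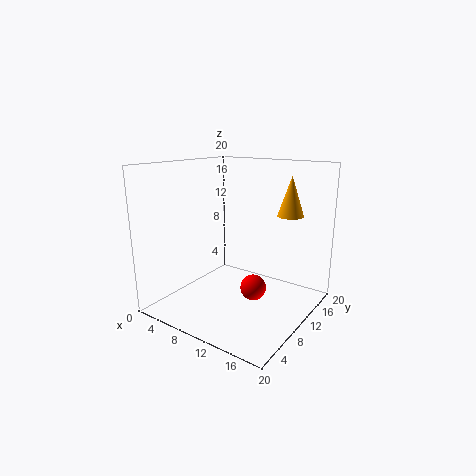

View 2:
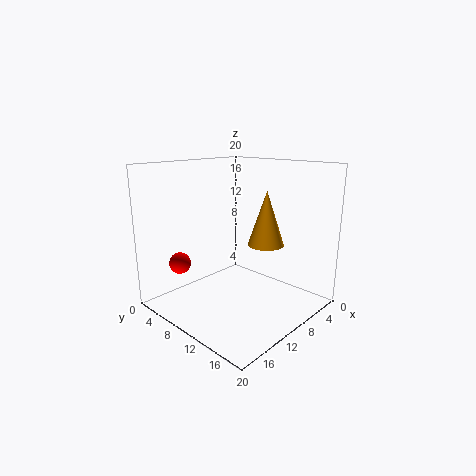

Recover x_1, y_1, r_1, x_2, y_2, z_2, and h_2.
x_1 = 16
y_1 = 4.5
r_1 = 1.5
x_2 = 14
y_2 = 18
z_2 = 12
h_2 = 6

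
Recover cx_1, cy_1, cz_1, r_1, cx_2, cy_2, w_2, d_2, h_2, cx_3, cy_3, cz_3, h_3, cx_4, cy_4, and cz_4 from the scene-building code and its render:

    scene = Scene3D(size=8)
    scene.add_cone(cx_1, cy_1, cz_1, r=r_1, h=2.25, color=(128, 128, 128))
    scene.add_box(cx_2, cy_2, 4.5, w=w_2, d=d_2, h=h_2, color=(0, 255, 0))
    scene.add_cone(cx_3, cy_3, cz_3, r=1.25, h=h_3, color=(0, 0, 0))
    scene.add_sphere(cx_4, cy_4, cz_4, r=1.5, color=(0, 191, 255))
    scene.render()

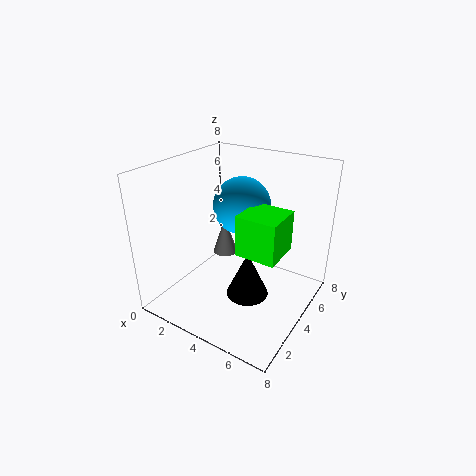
cx_1 = 2.25
cy_1 = 5.25
cz_1 = 2
r_1 = 0.75
cx_2 = 5.25
cy_2 = 1.75
w_2 = 2
d_2 = 2
h_2 = 2
cx_3 = 4.5
cy_3 = 4.25
cz_3 = 0.25
h_3 = 2.75
cx_4 = 4.25
cy_4 = 4
cz_4 = 6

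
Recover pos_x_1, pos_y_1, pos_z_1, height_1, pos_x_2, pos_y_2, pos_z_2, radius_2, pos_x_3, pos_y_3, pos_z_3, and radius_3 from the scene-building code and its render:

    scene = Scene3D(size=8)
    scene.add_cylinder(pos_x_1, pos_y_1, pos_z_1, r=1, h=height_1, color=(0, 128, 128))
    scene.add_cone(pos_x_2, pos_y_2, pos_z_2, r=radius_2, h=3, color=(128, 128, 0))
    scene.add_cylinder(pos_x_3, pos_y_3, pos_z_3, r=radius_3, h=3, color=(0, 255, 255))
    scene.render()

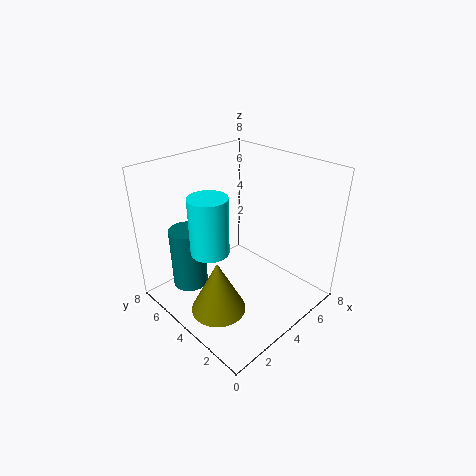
pos_x_1 = 2, pos_y_1 = 6, pos_z_1 = 1, height_1 = 3.5, pos_x_2 = 2, pos_y_2 = 3.5, pos_z_2 = 0.5, radius_2 = 1.5, pos_x_3 = 2, pos_y_3 = 4, pos_z_3 = 4, radius_3 = 1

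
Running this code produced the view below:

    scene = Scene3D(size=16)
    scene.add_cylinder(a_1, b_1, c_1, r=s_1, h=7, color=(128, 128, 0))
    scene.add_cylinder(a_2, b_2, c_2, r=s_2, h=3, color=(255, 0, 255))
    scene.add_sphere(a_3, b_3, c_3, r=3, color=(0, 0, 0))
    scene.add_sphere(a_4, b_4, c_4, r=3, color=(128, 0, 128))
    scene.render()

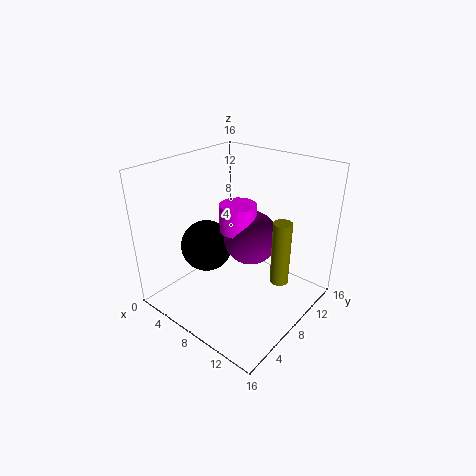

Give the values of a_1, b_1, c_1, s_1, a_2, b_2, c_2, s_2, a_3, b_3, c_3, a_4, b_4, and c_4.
a_1 = 13, b_1 = 9, c_1 = 4, s_1 = 1, a_2 = 8, b_2 = 8, c_2 = 9, s_2 = 2, a_3 = 4, b_3 = 7, c_3 = 6, a_4 = 9, b_4 = 9, c_4 = 8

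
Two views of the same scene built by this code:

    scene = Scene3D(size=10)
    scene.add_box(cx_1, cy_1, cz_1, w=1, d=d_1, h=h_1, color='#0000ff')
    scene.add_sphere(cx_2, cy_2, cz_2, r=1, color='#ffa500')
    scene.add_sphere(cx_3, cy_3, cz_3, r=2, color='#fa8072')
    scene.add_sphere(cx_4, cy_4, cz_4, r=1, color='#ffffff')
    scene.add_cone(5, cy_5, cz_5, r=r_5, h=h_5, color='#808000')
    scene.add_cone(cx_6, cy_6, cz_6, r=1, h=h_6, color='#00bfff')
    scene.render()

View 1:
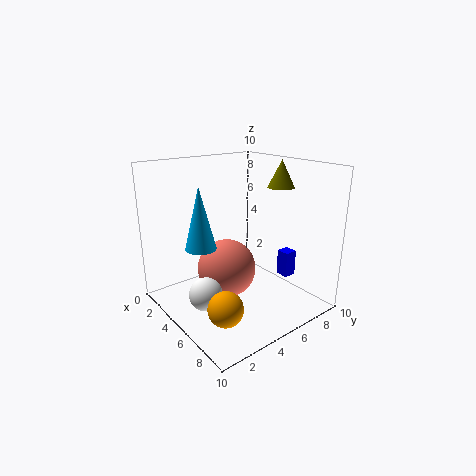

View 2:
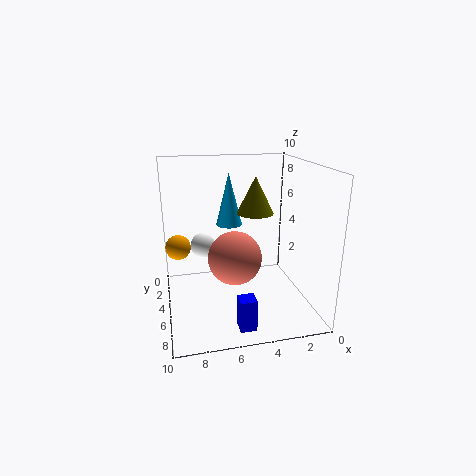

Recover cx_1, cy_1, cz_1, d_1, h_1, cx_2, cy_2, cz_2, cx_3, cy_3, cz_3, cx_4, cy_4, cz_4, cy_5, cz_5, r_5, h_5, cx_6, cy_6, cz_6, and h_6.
cx_1 = 5, cy_1 = 9, cz_1 = 1, d_1 = 1, h_1 = 2, cx_2 = 9, cy_2 = 1, cz_2 = 3, cx_3 = 5, cy_3 = 4, cz_3 = 3, cx_4 = 7, cy_4 = 1, cz_4 = 3, cy_5 = 9, cz_5 = 8, r_5 = 1, h_5 = 2, cx_6 = 5, cy_6 = 2, cz_6 = 5, h_6 = 4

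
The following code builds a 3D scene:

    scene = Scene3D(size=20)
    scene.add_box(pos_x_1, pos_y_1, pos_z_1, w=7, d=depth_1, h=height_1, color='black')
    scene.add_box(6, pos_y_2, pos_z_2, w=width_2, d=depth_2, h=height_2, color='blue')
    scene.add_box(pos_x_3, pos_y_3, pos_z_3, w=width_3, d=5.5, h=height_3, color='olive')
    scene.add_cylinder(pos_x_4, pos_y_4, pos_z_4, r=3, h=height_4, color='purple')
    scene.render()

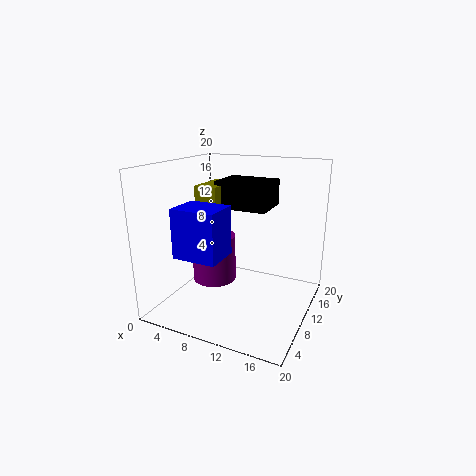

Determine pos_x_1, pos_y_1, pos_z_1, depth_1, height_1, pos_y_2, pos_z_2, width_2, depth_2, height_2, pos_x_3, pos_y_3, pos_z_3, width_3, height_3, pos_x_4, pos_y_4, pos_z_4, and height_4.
pos_x_1 = 7.5, pos_y_1 = 8, pos_z_1 = 14.5, depth_1 = 5.5, height_1 = 3.5, pos_y_2 = 0.5, pos_z_2 = 10, width_2 = 5.5, depth_2 = 4.5, height_2 = 6, pos_x_3 = 5.5, pos_y_3 = 6.5, pos_z_3 = 14.5, width_3 = 3, height_3 = 3, pos_x_4 = 7, pos_y_4 = 8.5, pos_z_4 = 4, height_4 = 6.5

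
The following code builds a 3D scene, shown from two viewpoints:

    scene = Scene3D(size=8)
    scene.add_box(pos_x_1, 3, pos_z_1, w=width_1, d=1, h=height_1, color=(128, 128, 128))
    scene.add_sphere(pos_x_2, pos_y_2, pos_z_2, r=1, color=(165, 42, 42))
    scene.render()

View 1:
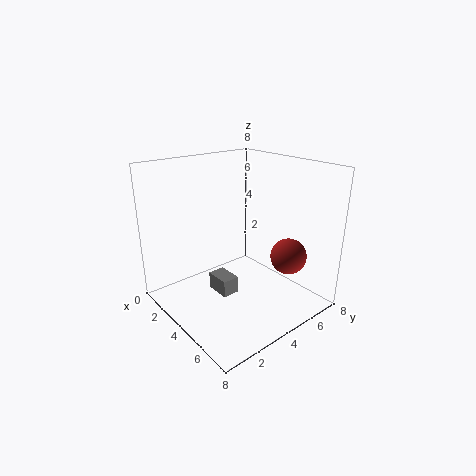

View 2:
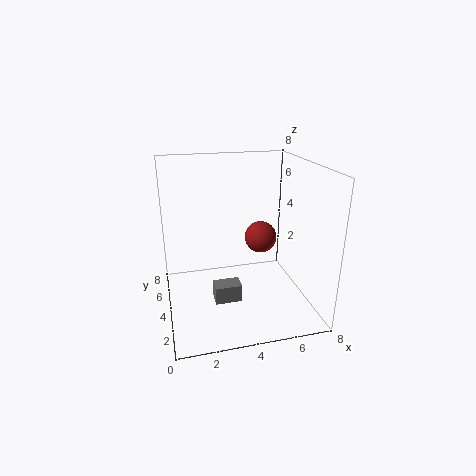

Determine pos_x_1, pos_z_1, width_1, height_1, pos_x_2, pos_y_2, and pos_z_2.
pos_x_1 = 2.5
pos_z_1 = 0.5
width_1 = 1.5
height_1 = 1
pos_x_2 = 6
pos_y_2 = 6
pos_z_2 = 3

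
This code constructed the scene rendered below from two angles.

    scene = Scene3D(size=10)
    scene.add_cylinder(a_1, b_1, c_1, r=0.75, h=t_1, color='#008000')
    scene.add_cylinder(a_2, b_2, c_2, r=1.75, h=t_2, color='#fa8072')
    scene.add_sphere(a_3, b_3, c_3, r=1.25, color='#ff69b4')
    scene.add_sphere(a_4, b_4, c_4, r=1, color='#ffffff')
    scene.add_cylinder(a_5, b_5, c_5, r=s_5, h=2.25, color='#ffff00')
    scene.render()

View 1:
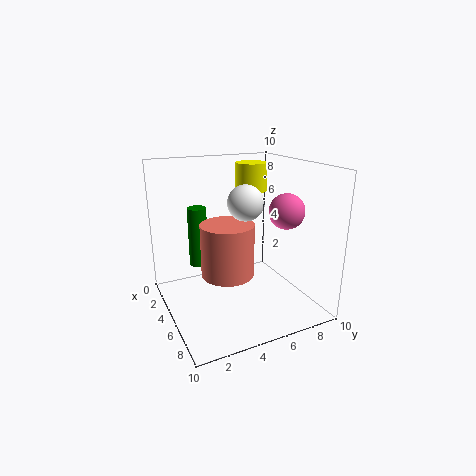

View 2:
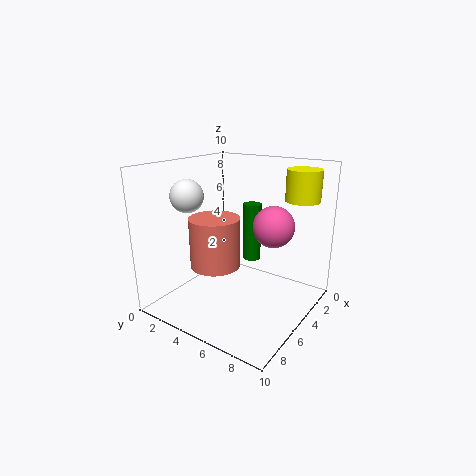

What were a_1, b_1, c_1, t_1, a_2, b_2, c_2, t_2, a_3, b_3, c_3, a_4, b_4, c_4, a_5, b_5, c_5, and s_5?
a_1 = 0.75
b_1 = 3.5
c_1 = 1.5
t_1 = 4.75
a_2 = 6
b_2 = 3.75
c_2 = 3
t_2 = 3.5
a_3 = 6
b_3 = 8.25
c_3 = 6.75
a_4 = 8.5
b_4 = 3.75
c_4 = 8.5
a_5 = 1.25
b_5 = 8
c_5 = 7.25
s_5 = 1.25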